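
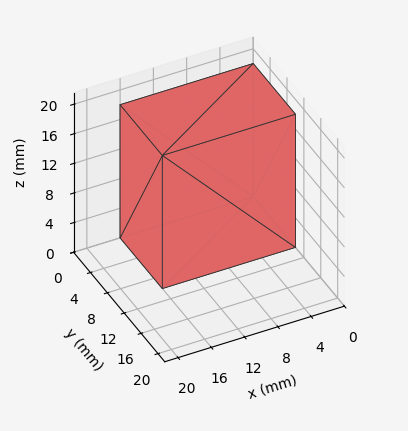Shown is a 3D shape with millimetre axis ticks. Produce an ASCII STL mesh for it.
Reading the render: the shape is a rectangular box, roughly 16 × 10 mm footprint and 18 mm tall (dimensions read to the nearest mm from the axis ticks). For the STL, each face is triangulated and given an outward normal.

solid part
  facet normal 0.0000 0.0000 -1.0000
    outer loop
      vertex 16.000 10.000 0.000
      vertex 16.000 0.000 0.000
      vertex 0.000 0.000 0.000
    endloop
  endfacet
  facet normal 0.0000 0.0000 -1.0000
    outer loop
      vertex 0.000 10.000 0.000
      vertex 16.000 10.000 0.000
      vertex 0.000 0.000 0.000
    endloop
  endfacet
  facet normal 0.0000 0.0000 1.0000
    outer loop
      vertex 0.000 0.000 18.000
      vertex 16.000 0.000 18.000
      vertex 16.000 10.000 18.000
    endloop
  endfacet
  facet normal 0.0000 0.0000 1.0000
    outer loop
      vertex 0.000 0.000 18.000
      vertex 16.000 10.000 18.000
      vertex 0.000 10.000 18.000
    endloop
  endfacet
  facet normal 0.0000 -1.0000 0.0000
    outer loop
      vertex 0.000 0.000 0.000
      vertex 16.000 0.000 0.000
      vertex 16.000 0.000 18.000
    endloop
  endfacet
  facet normal 0.0000 -1.0000 0.0000
    outer loop
      vertex 0.000 0.000 0.000
      vertex 16.000 0.000 18.000
      vertex 0.000 0.000 18.000
    endloop
  endfacet
  facet normal 0.0000 1.0000 0.0000
    outer loop
      vertex 16.000 10.000 18.000
      vertex 16.000 10.000 0.000
      vertex 0.000 10.000 0.000
    endloop
  endfacet
  facet normal 0.0000 1.0000 0.0000
    outer loop
      vertex 0.000 10.000 18.000
      vertex 16.000 10.000 18.000
      vertex 0.000 10.000 0.000
    endloop
  endfacet
  facet normal -1.0000 0.0000 0.0000
    outer loop
      vertex 0.000 10.000 18.000
      vertex 0.000 10.000 0.000
      vertex 0.000 0.000 0.000
    endloop
  endfacet
  facet normal -1.0000 0.0000 0.0000
    outer loop
      vertex 0.000 0.000 18.000
      vertex 0.000 10.000 18.000
      vertex 0.000 0.000 0.000
    endloop
  endfacet
  facet normal 1.0000 0.0000 0.0000
    outer loop
      vertex 16.000 0.000 0.000
      vertex 16.000 10.000 0.000
      vertex 16.000 10.000 18.000
    endloop
  endfacet
  facet normal 1.0000 0.0000 0.0000
    outer loop
      vertex 16.000 0.000 0.000
      vertex 16.000 10.000 18.000
      vertex 16.000 0.000 18.000
    endloop
  endfacet
endsolid part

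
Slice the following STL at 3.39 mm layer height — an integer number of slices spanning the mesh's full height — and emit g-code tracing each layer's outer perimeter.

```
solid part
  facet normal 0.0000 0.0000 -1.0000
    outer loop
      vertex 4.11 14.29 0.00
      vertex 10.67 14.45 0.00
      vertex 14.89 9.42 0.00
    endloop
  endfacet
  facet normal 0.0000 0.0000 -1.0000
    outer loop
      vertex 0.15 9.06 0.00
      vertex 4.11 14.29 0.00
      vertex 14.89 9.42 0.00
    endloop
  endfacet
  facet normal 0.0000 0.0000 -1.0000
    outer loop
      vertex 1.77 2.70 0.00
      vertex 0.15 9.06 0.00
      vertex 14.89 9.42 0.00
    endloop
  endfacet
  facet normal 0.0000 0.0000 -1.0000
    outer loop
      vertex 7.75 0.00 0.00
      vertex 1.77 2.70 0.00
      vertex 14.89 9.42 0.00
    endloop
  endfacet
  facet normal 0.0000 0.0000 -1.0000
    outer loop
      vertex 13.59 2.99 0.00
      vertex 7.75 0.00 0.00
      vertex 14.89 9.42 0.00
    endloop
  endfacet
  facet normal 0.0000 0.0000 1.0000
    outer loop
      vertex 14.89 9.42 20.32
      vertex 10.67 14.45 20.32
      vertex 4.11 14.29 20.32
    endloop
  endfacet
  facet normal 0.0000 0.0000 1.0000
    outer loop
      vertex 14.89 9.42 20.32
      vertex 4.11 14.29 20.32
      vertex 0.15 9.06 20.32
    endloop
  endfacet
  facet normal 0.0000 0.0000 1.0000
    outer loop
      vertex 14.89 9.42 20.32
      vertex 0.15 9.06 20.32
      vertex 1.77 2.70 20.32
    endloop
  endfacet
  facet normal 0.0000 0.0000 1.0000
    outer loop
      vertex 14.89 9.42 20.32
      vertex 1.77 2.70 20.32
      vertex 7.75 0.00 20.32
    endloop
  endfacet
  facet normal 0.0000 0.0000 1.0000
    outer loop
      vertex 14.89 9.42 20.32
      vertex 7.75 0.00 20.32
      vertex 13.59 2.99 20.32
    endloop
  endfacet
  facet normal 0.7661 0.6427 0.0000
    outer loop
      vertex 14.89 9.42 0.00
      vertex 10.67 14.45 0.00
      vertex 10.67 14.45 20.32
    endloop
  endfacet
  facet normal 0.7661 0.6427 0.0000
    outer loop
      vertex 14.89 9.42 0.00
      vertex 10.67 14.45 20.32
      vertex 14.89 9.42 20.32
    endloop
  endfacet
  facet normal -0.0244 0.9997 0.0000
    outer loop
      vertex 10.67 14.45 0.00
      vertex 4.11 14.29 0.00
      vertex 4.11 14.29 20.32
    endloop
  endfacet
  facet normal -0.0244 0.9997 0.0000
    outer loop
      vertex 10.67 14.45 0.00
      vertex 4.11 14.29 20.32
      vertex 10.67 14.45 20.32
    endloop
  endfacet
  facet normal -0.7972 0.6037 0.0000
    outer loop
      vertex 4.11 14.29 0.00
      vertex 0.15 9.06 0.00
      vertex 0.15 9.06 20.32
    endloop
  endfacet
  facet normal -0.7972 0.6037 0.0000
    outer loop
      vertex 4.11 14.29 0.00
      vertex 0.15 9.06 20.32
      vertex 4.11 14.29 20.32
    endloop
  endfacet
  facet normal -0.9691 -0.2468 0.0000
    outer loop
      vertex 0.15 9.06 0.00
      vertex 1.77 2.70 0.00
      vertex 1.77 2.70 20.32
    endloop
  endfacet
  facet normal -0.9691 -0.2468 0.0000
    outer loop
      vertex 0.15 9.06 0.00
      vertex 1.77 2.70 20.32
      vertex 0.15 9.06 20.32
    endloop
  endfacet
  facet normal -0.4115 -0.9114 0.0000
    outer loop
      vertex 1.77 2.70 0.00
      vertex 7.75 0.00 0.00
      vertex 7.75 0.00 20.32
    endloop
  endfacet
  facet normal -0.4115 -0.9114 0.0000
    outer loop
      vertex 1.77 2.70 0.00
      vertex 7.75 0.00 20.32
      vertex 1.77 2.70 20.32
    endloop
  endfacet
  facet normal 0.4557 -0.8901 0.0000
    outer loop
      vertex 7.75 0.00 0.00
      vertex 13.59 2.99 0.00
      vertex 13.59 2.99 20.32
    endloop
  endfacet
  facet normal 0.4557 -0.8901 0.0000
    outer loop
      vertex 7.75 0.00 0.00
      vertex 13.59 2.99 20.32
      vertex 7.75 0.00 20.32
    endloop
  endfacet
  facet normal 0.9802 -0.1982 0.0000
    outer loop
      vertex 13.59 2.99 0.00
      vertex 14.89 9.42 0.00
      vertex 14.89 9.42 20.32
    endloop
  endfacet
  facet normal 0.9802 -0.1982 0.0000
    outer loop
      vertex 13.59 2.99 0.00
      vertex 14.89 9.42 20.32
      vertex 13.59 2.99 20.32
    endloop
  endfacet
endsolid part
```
; perimeter-only toolpath
G21 ; units = mm
G90 ; absolute positioning
G28 ; home
; layer 1
G0 Z3.39
G0 X14.89 Y9.42
G1 X10.67 Y14.45
G1 X4.11 Y14.29
G1 X0.15 Y9.06
G1 X1.77 Y2.70
G1 X7.75 Y0.00
G1 X13.59 Y2.99
G1 X14.89 Y9.42
; layer 2
G0 Z6.77
G0 X14.89 Y9.42
G1 X10.67 Y14.45
G1 X4.11 Y14.29
G1 X0.15 Y9.06
G1 X1.77 Y2.70
G1 X7.75 Y0.00
G1 X13.59 Y2.99
G1 X14.89 Y9.42
; layer 3
G0 Z10.16
G0 X14.89 Y9.42
G1 X10.67 Y14.45
G1 X4.11 Y14.29
G1 X0.15 Y9.06
G1 X1.77 Y2.70
G1 X7.75 Y0.00
G1 X13.59 Y2.99
G1 X14.89 Y9.42
; layer 4
G0 Z13.55
G0 X14.89 Y9.42
G1 X10.67 Y14.45
G1 X4.11 Y14.29
G1 X0.15 Y9.06
G1 X1.77 Y2.70
G1 X7.75 Y0.00
G1 X13.59 Y2.99
G1 X14.89 Y9.42
; layer 5
G0 Z16.93
G0 X14.89 Y9.42
G1 X10.67 Y14.45
G1 X4.11 Y14.29
G1 X0.15 Y9.06
G1 X1.77 Y2.70
G1 X7.75 Y0.00
G1 X13.59 Y2.99
G1 X14.89 Y9.42
; layer 6
G0 Z20.32
G0 X14.89 Y9.42
G1 X10.67 Y14.45
G1 X4.11 Y14.29
G1 X0.15 Y9.06
G1 X1.77 Y2.70
G1 X7.75 Y0.00
G1 X13.59 Y2.99
G1 X14.89 Y9.42
M2 ; end

The solid is a regular 7-sided prism (a cylinder approximated with 7 flat sides), circumscribed radius ≈ 7.56 mm, height ≈ 20.3 mm. Slicing at Δz = 3.39 mm — 6 equal slices spanning the solid's height, so layer i sits at z = i·h/6 — gives 6 non-empty perimeters. Each is a 7-segment closed polygon; G0 lifts to the layer z and rapids to the start vertex, then G1 traces the edges.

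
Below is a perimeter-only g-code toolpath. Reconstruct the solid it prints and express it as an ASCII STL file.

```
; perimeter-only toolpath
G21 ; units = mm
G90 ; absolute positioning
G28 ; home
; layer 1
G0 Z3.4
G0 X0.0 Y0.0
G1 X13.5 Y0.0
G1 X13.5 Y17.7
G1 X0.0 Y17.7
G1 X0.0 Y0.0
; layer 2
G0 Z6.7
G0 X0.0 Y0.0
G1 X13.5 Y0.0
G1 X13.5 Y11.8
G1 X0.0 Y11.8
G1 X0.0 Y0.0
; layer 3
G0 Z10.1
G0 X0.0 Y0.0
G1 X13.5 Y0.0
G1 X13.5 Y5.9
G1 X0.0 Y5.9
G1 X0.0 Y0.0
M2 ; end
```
solid part
  facet normal 0.0000 0.0000 -1.0000
    outer loop
      vertex 13.5 23.6 0.0
      vertex 13.5 0.0 0.0
      vertex 0.0 0.0 0.0
    endloop
  endfacet
  facet normal 0.0000 0.0000 -1.0000
    outer loop
      vertex 0.0 23.6 0.0
      vertex 13.5 23.6 0.0
      vertex 0.0 0.0 0.0
    endloop
  endfacet
  facet normal 0.0000 -1.0000 0.0000
    outer loop
      vertex 0.0 0.0 0.0
      vertex 13.5 0.0 0.0
      vertex 13.5 0.0 13.4
    endloop
  endfacet
  facet normal 0.0000 -1.0000 0.0000
    outer loop
      vertex 0.0 0.0 0.0
      vertex 13.5 0.0 13.4
      vertex 0.0 0.0 13.4
    endloop
  endfacet
  facet normal 0.0000 0.4938 0.8696
    outer loop
      vertex 0.0 0.0 13.4
      vertex 13.5 0.0 13.4
      vertex 13.5 23.6 0.0
    endloop
  endfacet
  facet normal 0.0000 0.4938 0.8696
    outer loop
      vertex 0.0 0.0 13.4
      vertex 13.5 23.6 0.0
      vertex 0.0 23.6 0.0
    endloop
  endfacet
  facet normal -1.0000 0.0000 0.0000
    outer loop
      vertex 0.0 0.0 13.4
      vertex 0.0 23.6 0.0
      vertex 0.0 0.0 0.0
    endloop
  endfacet
  facet normal 1.0000 0.0000 0.0000
    outer loop
      vertex 13.5 0.0 0.0
      vertex 13.5 23.6 0.0
      vertex 13.5 0.0 13.4
    endloop
  endfacet
endsolid part

The G0 Z moves step by Δz≈3.4 mm. The G1 loops shrink linearly with z, so the solid tapers from its base footprint up to z≈13.4. Closing with a flat bottom cap and the tapered top and triangulating gives 8 facets — a wedge (ramp): 13.5 × 23.6 mm base, rising to 13.4 mm along the y=0 edge and sloping linearly to z=0 at y=23.6.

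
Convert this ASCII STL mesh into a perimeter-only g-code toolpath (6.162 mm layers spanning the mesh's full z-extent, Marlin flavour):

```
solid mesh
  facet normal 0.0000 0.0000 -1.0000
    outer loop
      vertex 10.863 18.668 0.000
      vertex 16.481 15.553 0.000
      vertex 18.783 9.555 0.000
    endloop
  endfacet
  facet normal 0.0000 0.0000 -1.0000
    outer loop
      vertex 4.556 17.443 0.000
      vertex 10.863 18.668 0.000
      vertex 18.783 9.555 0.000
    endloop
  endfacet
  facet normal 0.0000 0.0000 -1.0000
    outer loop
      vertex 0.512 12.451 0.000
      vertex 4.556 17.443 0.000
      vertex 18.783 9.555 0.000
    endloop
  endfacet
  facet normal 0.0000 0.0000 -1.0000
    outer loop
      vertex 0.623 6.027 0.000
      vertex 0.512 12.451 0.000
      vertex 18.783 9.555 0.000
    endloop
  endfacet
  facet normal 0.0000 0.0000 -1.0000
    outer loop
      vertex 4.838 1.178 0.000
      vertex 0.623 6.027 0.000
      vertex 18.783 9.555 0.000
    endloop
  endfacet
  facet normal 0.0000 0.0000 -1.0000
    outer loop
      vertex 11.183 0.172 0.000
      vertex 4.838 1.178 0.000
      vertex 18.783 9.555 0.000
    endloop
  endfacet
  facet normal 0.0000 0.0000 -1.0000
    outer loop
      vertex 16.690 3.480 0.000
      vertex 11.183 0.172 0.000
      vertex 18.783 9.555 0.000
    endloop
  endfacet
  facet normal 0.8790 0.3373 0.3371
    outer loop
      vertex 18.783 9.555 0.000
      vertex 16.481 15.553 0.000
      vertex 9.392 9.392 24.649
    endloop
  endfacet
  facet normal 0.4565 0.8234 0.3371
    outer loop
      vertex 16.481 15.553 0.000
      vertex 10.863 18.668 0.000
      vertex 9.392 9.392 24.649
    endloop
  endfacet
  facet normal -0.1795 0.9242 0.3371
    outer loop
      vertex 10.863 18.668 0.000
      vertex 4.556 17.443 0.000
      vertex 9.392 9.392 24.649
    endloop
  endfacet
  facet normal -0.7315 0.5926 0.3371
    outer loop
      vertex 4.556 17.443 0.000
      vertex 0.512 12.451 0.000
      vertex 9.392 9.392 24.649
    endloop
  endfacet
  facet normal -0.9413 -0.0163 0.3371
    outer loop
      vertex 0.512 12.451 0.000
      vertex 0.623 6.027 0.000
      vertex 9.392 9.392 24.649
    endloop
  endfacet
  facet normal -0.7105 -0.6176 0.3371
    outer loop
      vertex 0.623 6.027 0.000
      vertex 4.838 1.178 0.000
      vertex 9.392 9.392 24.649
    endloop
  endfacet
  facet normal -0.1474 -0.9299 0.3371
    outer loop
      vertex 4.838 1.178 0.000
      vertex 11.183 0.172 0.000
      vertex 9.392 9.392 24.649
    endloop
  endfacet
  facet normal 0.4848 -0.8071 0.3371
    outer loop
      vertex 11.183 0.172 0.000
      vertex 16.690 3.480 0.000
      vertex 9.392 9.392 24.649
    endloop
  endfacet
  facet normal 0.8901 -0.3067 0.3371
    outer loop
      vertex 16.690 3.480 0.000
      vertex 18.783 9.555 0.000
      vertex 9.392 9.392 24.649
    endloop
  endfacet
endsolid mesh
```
; perimeter-only toolpath
G21 ; units = mm
G90 ; absolute positioning
G28 ; home
; layer 1
G0 Z6.162
G0 X16.435 Y9.514
G1 X14.709 Y14.013
G1 X10.495 Y16.349
G1 X5.765 Y15.430
G1 X2.732 Y11.686
G1 X2.815 Y6.868
G1 X5.976 Y3.231
G1 X10.735 Y2.477
G1 X14.866 Y4.958
G1 X16.435 Y9.514
; layer 2
G0 Z12.325
G0 X14.088 Y9.473
G1 X12.937 Y12.473
G1 X10.127 Y14.030
G1 X6.974 Y13.418
G1 X4.952 Y10.921
G1 X5.007 Y7.710
G1 X7.115 Y5.285
G1 X10.287 Y4.782
G1 X13.041 Y6.436
G1 X14.088 Y9.473
; layer 3
G0 Z18.487
G0 X11.740 Y9.433
G1 X11.164 Y10.932
G1 X9.760 Y11.711
G1 X8.183 Y11.405
G1 X7.172 Y10.157
G1 X7.200 Y8.551
G1 X8.253 Y7.338
G1 X9.840 Y7.087
G1 X11.216 Y7.914
G1 X11.740 Y9.433
M2 ; end

The solid is a regular 9-sided pyramid, base circumscribed radius ≈ 9.39 mm, apex at z ≈ 24.6 mm. Slicing at Δz = 6.162 mm — 4 equal slices spanning the solid's height, so layer i sits at z = i·h/4 — gives 3 non-empty perimeters. Each is a 9-segment closed polygon; G0 lifts to the layer z and rapids to the start vertex, then G1 traces the edges. The cross-section shrinks linearly with z (the slice at the apex is degenerate and omitted).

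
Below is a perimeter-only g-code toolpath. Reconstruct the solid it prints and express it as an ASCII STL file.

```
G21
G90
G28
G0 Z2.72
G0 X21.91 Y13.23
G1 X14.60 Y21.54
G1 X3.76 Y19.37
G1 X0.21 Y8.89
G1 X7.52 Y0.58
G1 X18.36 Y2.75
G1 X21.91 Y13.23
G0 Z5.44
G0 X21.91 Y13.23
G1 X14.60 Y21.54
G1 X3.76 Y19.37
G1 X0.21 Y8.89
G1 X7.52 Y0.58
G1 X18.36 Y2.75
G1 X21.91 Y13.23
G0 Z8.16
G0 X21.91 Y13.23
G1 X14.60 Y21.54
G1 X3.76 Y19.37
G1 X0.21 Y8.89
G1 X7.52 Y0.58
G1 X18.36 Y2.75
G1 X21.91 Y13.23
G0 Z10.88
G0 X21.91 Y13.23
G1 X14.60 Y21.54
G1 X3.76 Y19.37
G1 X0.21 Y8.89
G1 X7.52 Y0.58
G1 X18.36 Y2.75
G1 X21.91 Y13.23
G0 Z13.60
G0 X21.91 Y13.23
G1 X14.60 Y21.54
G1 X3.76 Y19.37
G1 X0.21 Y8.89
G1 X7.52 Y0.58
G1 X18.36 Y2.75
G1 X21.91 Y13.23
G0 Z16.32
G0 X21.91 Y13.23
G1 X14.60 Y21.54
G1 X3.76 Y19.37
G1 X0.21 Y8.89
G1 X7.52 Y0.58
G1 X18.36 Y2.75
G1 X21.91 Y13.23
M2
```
solid part
  facet normal 0.0000 0.0000 -1.0000
    outer loop
      vertex 3.76 19.37 0.00
      vertex 14.60 21.54 0.00
      vertex 21.91 13.23 0.00
    endloop
  endfacet
  facet normal 0.0000 0.0000 -1.0000
    outer loop
      vertex 0.21 8.89 0.00
      vertex 3.76 19.37 0.00
      vertex 21.91 13.23 0.00
    endloop
  endfacet
  facet normal 0.0000 0.0000 -1.0000
    outer loop
      vertex 7.52 0.58 0.00
      vertex 0.21 8.89 0.00
      vertex 21.91 13.23 0.00
    endloop
  endfacet
  facet normal 0.0000 0.0000 -1.0000
    outer loop
      vertex 18.36 2.75 0.00
      vertex 7.52 0.58 0.00
      vertex 21.91 13.23 0.00
    endloop
  endfacet
  facet normal 0.0000 0.0000 1.0000
    outer loop
      vertex 21.91 13.23 16.32
      vertex 14.60 21.54 16.32
      vertex 3.76 19.37 16.32
    endloop
  endfacet
  facet normal 0.0000 0.0000 1.0000
    outer loop
      vertex 21.91 13.23 16.32
      vertex 3.76 19.37 16.32
      vertex 0.21 8.89 16.32
    endloop
  endfacet
  facet normal 0.0000 0.0000 1.0000
    outer loop
      vertex 21.91 13.23 16.32
      vertex 0.21 8.89 16.32
      vertex 7.52 0.58 16.32
    endloop
  endfacet
  facet normal 0.0000 0.0000 1.0000
    outer loop
      vertex 21.91 13.23 16.32
      vertex 7.52 0.58 16.32
      vertex 18.36 2.75 16.32
    endloop
  endfacet
  facet normal 0.7508 0.6605 0.0000
    outer loop
      vertex 21.91 13.23 0.00
      vertex 14.60 21.54 0.00
      vertex 14.60 21.54 16.32
    endloop
  endfacet
  facet normal 0.7508 0.6605 0.0000
    outer loop
      vertex 21.91 13.23 0.00
      vertex 14.60 21.54 16.32
      vertex 21.91 13.23 16.32
    endloop
  endfacet
  facet normal -0.1963 0.9805 0.0000
    outer loop
      vertex 14.60 21.54 0.00
      vertex 3.76 19.37 0.00
      vertex 3.76 19.37 16.32
    endloop
  endfacet
  facet normal -0.1963 0.9805 0.0000
    outer loop
      vertex 14.60 21.54 0.00
      vertex 3.76 19.37 16.32
      vertex 14.60 21.54 16.32
    endloop
  endfacet
  facet normal -0.9471 0.3208 0.0000
    outer loop
      vertex 3.76 19.37 0.00
      vertex 0.21 8.89 0.00
      vertex 0.21 8.89 16.32
    endloop
  endfacet
  facet normal -0.9471 0.3208 0.0000
    outer loop
      vertex 3.76 19.37 0.00
      vertex 0.21 8.89 16.32
      vertex 3.76 19.37 16.32
    endloop
  endfacet
  facet normal -0.7508 -0.6605 0.0000
    outer loop
      vertex 0.21 8.89 0.00
      vertex 7.52 0.58 0.00
      vertex 7.52 0.58 16.32
    endloop
  endfacet
  facet normal -0.7508 -0.6605 0.0000
    outer loop
      vertex 0.21 8.89 0.00
      vertex 7.52 0.58 16.32
      vertex 0.21 8.89 16.32
    endloop
  endfacet
  facet normal 0.1963 -0.9805 0.0000
    outer loop
      vertex 7.52 0.58 0.00
      vertex 18.36 2.75 0.00
      vertex 18.36 2.75 16.32
    endloop
  endfacet
  facet normal 0.1963 -0.9805 0.0000
    outer loop
      vertex 7.52 0.58 0.00
      vertex 18.36 2.75 16.32
      vertex 7.52 0.58 16.32
    endloop
  endfacet
  facet normal 0.9471 -0.3208 0.0000
    outer loop
      vertex 18.36 2.75 0.00
      vertex 21.91 13.23 0.00
      vertex 21.91 13.23 16.32
    endloop
  endfacet
  facet normal 0.9471 -0.3208 0.0000
    outer loop
      vertex 18.36 2.75 0.00
      vertex 21.91 13.23 16.32
      vertex 18.36 2.75 16.32
    endloop
  endfacet
endsolid part

The G0 Z moves step by Δz≈2.72 mm. Every layer's G1 loop is the same polygon, so the solid is a straight extrusion of it from z=0 to z≈16.3. Closing with flat bottom and top caps and triangulating gives 20 facets — a regular 6-sided prism (a cylinder approximated with 6 flat sides), circumscribed radius ≈ 11.1 mm, height ≈ 16.3 mm.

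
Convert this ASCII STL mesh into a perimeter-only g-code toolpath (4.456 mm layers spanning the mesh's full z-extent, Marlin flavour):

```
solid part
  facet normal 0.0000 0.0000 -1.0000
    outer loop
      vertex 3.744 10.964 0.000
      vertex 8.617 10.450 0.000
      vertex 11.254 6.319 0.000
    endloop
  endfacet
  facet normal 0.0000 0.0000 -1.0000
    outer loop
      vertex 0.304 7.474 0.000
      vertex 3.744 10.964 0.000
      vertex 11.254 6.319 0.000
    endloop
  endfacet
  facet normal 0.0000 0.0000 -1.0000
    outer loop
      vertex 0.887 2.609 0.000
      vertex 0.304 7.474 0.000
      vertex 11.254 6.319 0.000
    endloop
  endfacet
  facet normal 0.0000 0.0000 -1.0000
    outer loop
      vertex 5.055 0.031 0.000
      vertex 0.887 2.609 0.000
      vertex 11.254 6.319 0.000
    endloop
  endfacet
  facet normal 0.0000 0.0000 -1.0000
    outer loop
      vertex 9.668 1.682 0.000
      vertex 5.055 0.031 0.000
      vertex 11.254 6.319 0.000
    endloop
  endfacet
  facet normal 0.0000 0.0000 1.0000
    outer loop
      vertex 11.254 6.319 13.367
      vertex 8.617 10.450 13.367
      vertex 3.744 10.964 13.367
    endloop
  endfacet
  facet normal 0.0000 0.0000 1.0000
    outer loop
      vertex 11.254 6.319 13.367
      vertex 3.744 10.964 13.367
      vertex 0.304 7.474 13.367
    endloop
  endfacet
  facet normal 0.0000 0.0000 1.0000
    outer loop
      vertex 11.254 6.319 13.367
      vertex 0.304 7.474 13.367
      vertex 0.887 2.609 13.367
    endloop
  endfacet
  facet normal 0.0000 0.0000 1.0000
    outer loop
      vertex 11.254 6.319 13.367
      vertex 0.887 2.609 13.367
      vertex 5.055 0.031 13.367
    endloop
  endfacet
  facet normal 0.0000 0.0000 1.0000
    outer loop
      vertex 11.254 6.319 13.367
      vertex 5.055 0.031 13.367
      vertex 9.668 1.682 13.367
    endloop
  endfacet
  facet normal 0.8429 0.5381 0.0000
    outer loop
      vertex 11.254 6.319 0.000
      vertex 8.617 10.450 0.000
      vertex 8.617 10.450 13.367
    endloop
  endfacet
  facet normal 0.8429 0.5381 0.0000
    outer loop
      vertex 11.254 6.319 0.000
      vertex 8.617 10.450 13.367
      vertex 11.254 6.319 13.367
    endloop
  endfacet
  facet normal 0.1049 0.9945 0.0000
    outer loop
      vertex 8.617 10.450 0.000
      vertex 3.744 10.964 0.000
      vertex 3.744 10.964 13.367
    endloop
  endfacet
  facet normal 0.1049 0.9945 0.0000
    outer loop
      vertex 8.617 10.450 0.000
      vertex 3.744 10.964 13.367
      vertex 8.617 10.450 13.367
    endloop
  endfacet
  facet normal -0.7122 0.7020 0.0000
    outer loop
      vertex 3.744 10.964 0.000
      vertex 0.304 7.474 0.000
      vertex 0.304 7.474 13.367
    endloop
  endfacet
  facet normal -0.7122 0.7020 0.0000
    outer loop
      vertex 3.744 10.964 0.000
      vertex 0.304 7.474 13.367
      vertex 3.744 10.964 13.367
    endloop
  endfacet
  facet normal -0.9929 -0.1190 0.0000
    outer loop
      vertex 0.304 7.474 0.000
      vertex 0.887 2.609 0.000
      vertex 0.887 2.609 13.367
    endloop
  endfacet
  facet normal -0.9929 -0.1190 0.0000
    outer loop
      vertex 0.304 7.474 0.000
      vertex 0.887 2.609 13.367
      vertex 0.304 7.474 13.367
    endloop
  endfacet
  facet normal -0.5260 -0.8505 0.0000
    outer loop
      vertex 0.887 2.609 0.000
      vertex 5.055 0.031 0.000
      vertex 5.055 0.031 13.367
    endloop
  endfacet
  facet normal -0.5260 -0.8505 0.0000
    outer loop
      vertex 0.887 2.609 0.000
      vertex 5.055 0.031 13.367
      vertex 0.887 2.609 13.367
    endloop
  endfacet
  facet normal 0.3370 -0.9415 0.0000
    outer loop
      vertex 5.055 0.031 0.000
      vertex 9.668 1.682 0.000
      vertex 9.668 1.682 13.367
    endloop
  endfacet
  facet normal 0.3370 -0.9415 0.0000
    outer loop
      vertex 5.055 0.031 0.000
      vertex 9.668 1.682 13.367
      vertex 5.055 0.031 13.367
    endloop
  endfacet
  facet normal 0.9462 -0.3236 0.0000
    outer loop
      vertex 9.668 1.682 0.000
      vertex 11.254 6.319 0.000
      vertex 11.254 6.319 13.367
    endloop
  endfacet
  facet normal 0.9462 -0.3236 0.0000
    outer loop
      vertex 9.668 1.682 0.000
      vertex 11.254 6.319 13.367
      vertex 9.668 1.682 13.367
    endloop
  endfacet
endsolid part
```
; perimeter-only toolpath
G21 ; units = mm
G90 ; absolute positioning
G28 ; home
; layer 1
G0 Z4.456
G0 X11.254 Y6.319
G1 X8.617 Y10.450
G1 X3.744 Y10.964
G1 X0.304 Y7.474
G1 X0.887 Y2.609
G1 X5.055 Y0.031
G1 X9.668 Y1.682
G1 X11.254 Y6.319
; layer 2
G0 Z8.911
G0 X11.254 Y6.319
G1 X8.617 Y10.450
G1 X3.744 Y10.964
G1 X0.304 Y7.474
G1 X0.887 Y2.609
G1 X5.055 Y0.031
G1 X9.668 Y1.682
G1 X11.254 Y6.319
; layer 3
G0 Z13.367
G0 X11.254 Y6.319
G1 X8.617 Y10.450
G1 X3.744 Y10.964
G1 X0.304 Y7.474
G1 X0.887 Y2.609
G1 X5.055 Y0.031
G1 X9.668 Y1.682
G1 X11.254 Y6.319
M2 ; end

The solid is a regular 7-sided prism (a cylinder approximated with 7 flat sides), circumscribed radius ≈ 5.65 mm, height ≈ 13.4 mm. Slicing at Δz = 4.456 mm — 3 equal slices spanning the solid's height, so layer i sits at z = i·h/3 — gives 3 non-empty perimeters. Each is a 7-segment closed polygon; G0 lifts to the layer z and rapids to the start vertex, then G1 traces the edges.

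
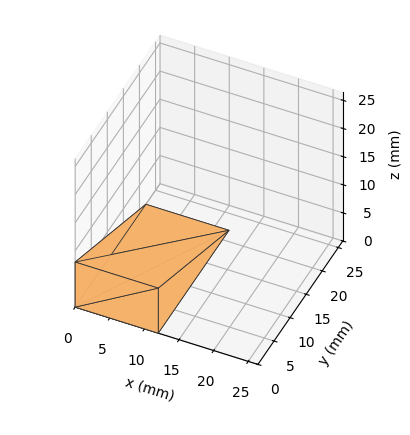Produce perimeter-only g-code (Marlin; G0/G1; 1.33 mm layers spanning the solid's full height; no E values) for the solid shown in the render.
Reading the render: the shape is a wedge (ramp): 12 × 22 mm base, rising to 8 mm along the y=0 edge and sloping linearly to z=0 at y=22 (dimensions read to the nearest mm from the axis ticks). For the g-code, the solid's height is divided into equal slices at the stated Δz and each level perimeter traced with G1 moves after a G0 lift.

; perimeter-only toolpath
G21 ; units = mm
G90 ; absolute positioning
G28 ; home
; layer 1
G0 Z1.33
G0 X0.00 Y0.00
G1 X12.00 Y0.00
G1 X12.00 Y18.33
G1 X0.00 Y18.33
G1 X0.00 Y0.00
; layer 2
G0 Z2.67
G0 X0.00 Y0.00
G1 X12.00 Y0.00
G1 X12.00 Y14.67
G1 X0.00 Y14.67
G1 X0.00 Y0.00
; layer 3
G0 Z4.00
G0 X0.00 Y0.00
G1 X12.00 Y0.00
G1 X12.00 Y11.00
G1 X0.00 Y11.00
G1 X0.00 Y0.00
; layer 4
G0 Z5.33
G0 X0.00 Y0.00
G1 X12.00 Y0.00
G1 X12.00 Y7.33
G1 X0.00 Y7.33
G1 X0.00 Y0.00
; layer 5
G0 Z6.67
G0 X0.00 Y0.00
G1 X12.00 Y0.00
G1 X12.00 Y3.67
G1 X0.00 Y3.67
G1 X0.00 Y0.00
M2 ; end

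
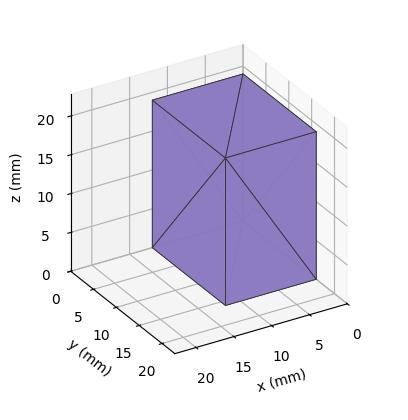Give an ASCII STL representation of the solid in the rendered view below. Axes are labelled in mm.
Reading the render: the shape is a rectangular box, roughly 12 × 16 mm footprint and 19 mm tall (dimensions read to the nearest mm from the axis ticks). For the STL, each face is triangulated and given an outward normal.

solid part
  facet normal 0.0000 0.0000 -1.0000
    outer loop
      vertex 12.000 16.000 0.000
      vertex 12.000 0.000 0.000
      vertex 0.000 0.000 0.000
    endloop
  endfacet
  facet normal 0.0000 0.0000 -1.0000
    outer loop
      vertex 0.000 16.000 0.000
      vertex 12.000 16.000 0.000
      vertex 0.000 0.000 0.000
    endloop
  endfacet
  facet normal 0.0000 0.0000 1.0000
    outer loop
      vertex 0.000 0.000 19.000
      vertex 12.000 0.000 19.000
      vertex 12.000 16.000 19.000
    endloop
  endfacet
  facet normal 0.0000 0.0000 1.0000
    outer loop
      vertex 0.000 0.000 19.000
      vertex 12.000 16.000 19.000
      vertex 0.000 16.000 19.000
    endloop
  endfacet
  facet normal 0.0000 -1.0000 0.0000
    outer loop
      vertex 0.000 0.000 0.000
      vertex 12.000 0.000 0.000
      vertex 12.000 0.000 19.000
    endloop
  endfacet
  facet normal 0.0000 -1.0000 0.0000
    outer loop
      vertex 0.000 0.000 0.000
      vertex 12.000 0.000 19.000
      vertex 0.000 0.000 19.000
    endloop
  endfacet
  facet normal 0.0000 1.0000 0.0000
    outer loop
      vertex 12.000 16.000 19.000
      vertex 12.000 16.000 0.000
      vertex 0.000 16.000 0.000
    endloop
  endfacet
  facet normal 0.0000 1.0000 0.0000
    outer loop
      vertex 0.000 16.000 19.000
      vertex 12.000 16.000 19.000
      vertex 0.000 16.000 0.000
    endloop
  endfacet
  facet normal -1.0000 0.0000 0.0000
    outer loop
      vertex 0.000 16.000 19.000
      vertex 0.000 16.000 0.000
      vertex 0.000 0.000 0.000
    endloop
  endfacet
  facet normal -1.0000 0.0000 0.0000
    outer loop
      vertex 0.000 0.000 19.000
      vertex 0.000 16.000 19.000
      vertex 0.000 0.000 0.000
    endloop
  endfacet
  facet normal 1.0000 0.0000 0.0000
    outer loop
      vertex 12.000 0.000 0.000
      vertex 12.000 16.000 0.000
      vertex 12.000 16.000 19.000
    endloop
  endfacet
  facet normal 1.0000 0.0000 0.0000
    outer loop
      vertex 12.000 0.000 0.000
      vertex 12.000 16.000 19.000
      vertex 12.000 0.000 19.000
    endloop
  endfacet
endsolid part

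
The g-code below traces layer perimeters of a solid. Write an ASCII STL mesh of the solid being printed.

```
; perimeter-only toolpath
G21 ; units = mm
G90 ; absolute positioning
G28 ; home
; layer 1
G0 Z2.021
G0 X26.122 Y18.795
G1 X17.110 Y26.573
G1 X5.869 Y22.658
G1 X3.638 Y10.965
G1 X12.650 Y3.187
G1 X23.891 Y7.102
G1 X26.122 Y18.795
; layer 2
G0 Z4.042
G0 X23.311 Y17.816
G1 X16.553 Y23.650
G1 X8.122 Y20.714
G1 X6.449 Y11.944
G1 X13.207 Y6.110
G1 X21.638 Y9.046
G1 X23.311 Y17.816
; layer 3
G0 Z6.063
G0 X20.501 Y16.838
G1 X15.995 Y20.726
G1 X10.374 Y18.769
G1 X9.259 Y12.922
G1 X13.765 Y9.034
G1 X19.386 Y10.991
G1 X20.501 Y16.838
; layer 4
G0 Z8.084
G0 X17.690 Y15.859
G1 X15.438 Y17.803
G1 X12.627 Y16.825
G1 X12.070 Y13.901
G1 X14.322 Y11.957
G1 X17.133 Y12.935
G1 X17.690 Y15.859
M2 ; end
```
solid part
  facet normal 0.0000 0.0000 -1.0000
    outer loop
      vertex 3.616 24.603 0.000
      vertex 17.668 29.496 0.000
      vertex 28.932 19.774 0.000
    endloop
  endfacet
  facet normal 0.0000 0.0000 -1.0000
    outer loop
      vertex 0.828 9.986 0.000
      vertex 3.616 24.603 0.000
      vertex 28.932 19.774 0.000
    endloop
  endfacet
  facet normal 0.0000 0.0000 -1.0000
    outer loop
      vertex 12.092 0.264 0.000
      vertex 0.828 9.986 0.000
      vertex 28.932 19.774 0.000
    endloop
  endfacet
  facet normal 0.0000 0.0000 -1.0000
    outer loop
      vertex 26.144 5.157 0.000
      vertex 12.092 0.264 0.000
      vertex 28.932 19.774 0.000
    endloop
  endfacet
  facet normal 0.4032 0.4671 0.7869
    outer loop
      vertex 28.932 19.774 0.000
      vertex 17.668 29.496 0.000
      vertex 14.880 14.880 10.105
    endloop
  endfacet
  facet normal -0.2029 0.5827 0.7869
    outer loop
      vertex 17.668 29.496 0.000
      vertex 3.616 24.603 0.000
      vertex 14.880 14.880 10.105
    endloop
  endfacet
  facet normal -0.6061 0.1156 0.7869
    outer loop
      vertex 3.616 24.603 0.000
      vertex 0.828 9.986 0.000
      vertex 14.880 14.880 10.105
    endloop
  endfacet
  facet normal -0.4032 -0.4671 0.7869
    outer loop
      vertex 0.828 9.986 0.000
      vertex 12.092 0.264 0.000
      vertex 14.880 14.880 10.105
    endloop
  endfacet
  facet normal 0.2029 -0.5827 0.7869
    outer loop
      vertex 12.092 0.264 0.000
      vertex 26.144 5.157 0.000
      vertex 14.880 14.880 10.105
    endloop
  endfacet
  facet normal 0.6061 -0.1156 0.7869
    outer loop
      vertex 26.144 5.157 0.000
      vertex 28.932 19.774 0.000
      vertex 14.880 14.880 10.105
    endloop
  endfacet
endsolid part

The G0 Z moves step by Δz≈2.021 mm. The G1 loops shrink linearly with z, so the solid tapers from its base footprint up to z≈10.1. Closing with a flat bottom cap and the tapered top and triangulating gives 10 facets — a regular 6-sided pyramid, base circumscribed radius ≈ 14.9 mm, apex at z ≈ 10.1 mm.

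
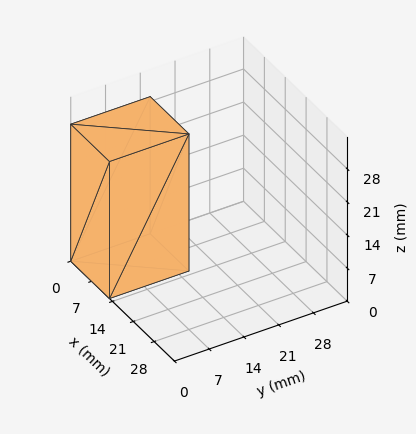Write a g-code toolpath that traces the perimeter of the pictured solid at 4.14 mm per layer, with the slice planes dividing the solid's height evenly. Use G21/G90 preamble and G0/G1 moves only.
Reading the render: the shape is a rectangular box, roughly 13 × 16 mm footprint and 29 mm tall (dimensions read to the nearest mm from the axis ticks). For the g-code, the solid's height is divided into equal slices at the stated Δz and each level perimeter traced with G1 moves after a G0 lift.

; perimeter-only toolpath
G21 ; units = mm
G90 ; absolute positioning
G28 ; home
; layer 1
G0 Z4.14
G0 X0.00 Y0.00
G1 X13.00 Y0.00
G1 X13.00 Y16.00
G1 X0.00 Y16.00
G1 X0.00 Y0.00
; layer 2
G0 Z8.29
G0 X0.00 Y0.00
G1 X13.00 Y0.00
G1 X13.00 Y16.00
G1 X0.00 Y16.00
G1 X0.00 Y0.00
; layer 3
G0 Z12.43
G0 X0.00 Y0.00
G1 X13.00 Y0.00
G1 X13.00 Y16.00
G1 X0.00 Y16.00
G1 X0.00 Y0.00
; layer 4
G0 Z16.57
G0 X0.00 Y0.00
G1 X13.00 Y0.00
G1 X13.00 Y16.00
G1 X0.00 Y16.00
G1 X0.00 Y0.00
; layer 5
G0 Z20.71
G0 X0.00 Y0.00
G1 X13.00 Y0.00
G1 X13.00 Y16.00
G1 X0.00 Y16.00
G1 X0.00 Y0.00
; layer 6
G0 Z24.86
G0 X0.00 Y0.00
G1 X13.00 Y0.00
G1 X13.00 Y16.00
G1 X0.00 Y16.00
G1 X0.00 Y0.00
; layer 7
G0 Z29.00
G0 X0.00 Y0.00
G1 X13.00 Y0.00
G1 X13.00 Y16.00
G1 X0.00 Y16.00
G1 X0.00 Y0.00
M2 ; end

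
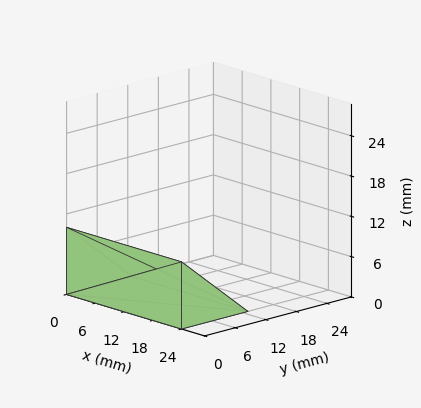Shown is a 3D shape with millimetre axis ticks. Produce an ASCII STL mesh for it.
Reading the render: the shape is a wedge (ramp): 24 × 13 mm base, rising to 10 mm along the y=0 edge and sloping linearly to z=0 at y=13 (dimensions read to the nearest mm from the axis ticks). For the STL, each face is triangulated and given an outward normal.

solid part
  facet normal 0.0000 0.0000 -1.0000
    outer loop
      vertex 24.0 13.0 0.0
      vertex 24.0 0.0 0.0
      vertex 0.0 0.0 0.0
    endloop
  endfacet
  facet normal 0.0000 0.0000 -1.0000
    outer loop
      vertex 0.0 13.0 0.0
      vertex 24.0 13.0 0.0
      vertex 0.0 0.0 0.0
    endloop
  endfacet
  facet normal 0.0000 -1.0000 0.0000
    outer loop
      vertex 0.0 0.0 0.0
      vertex 24.0 0.0 0.0
      vertex 24.0 0.0 10.0
    endloop
  endfacet
  facet normal 0.0000 -1.0000 0.0000
    outer loop
      vertex 0.0 0.0 0.0
      vertex 24.0 0.0 10.0
      vertex 0.0 0.0 10.0
    endloop
  endfacet
  facet normal 0.0000 0.6097 0.7926
    outer loop
      vertex 0.0 0.0 10.0
      vertex 24.0 0.0 10.0
      vertex 24.0 13.0 0.0
    endloop
  endfacet
  facet normal 0.0000 0.6097 0.7926
    outer loop
      vertex 0.0 0.0 10.0
      vertex 24.0 13.0 0.0
      vertex 0.0 13.0 0.0
    endloop
  endfacet
  facet normal -1.0000 0.0000 0.0000
    outer loop
      vertex 0.0 0.0 10.0
      vertex 0.0 13.0 0.0
      vertex 0.0 0.0 0.0
    endloop
  endfacet
  facet normal 1.0000 0.0000 0.0000
    outer loop
      vertex 24.0 0.0 0.0
      vertex 24.0 13.0 0.0
      vertex 24.0 0.0 10.0
    endloop
  endfacet
endsolid part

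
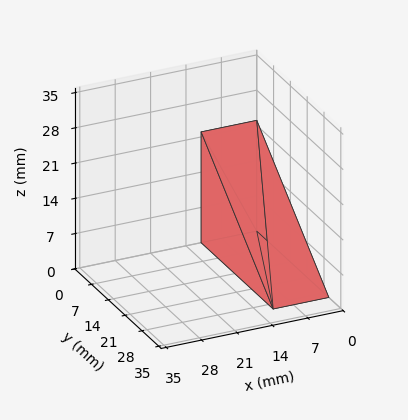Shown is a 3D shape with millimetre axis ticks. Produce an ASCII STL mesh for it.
Reading the render: the shape is a wedge (ramp): 11 × 30 mm base, rising to 22 mm along the y=0 edge and sloping linearly to z=0 at y=30 (dimensions read to the nearest mm from the axis ticks). For the STL, each face is triangulated and given an outward normal.

solid part
  facet normal 0.0000 0.0000 -1.0000
    outer loop
      vertex 11.0 30.0 0.0
      vertex 11.0 0.0 0.0
      vertex 0.0 0.0 0.0
    endloop
  endfacet
  facet normal 0.0000 0.0000 -1.0000
    outer loop
      vertex 0.0 30.0 0.0
      vertex 11.0 30.0 0.0
      vertex 0.0 0.0 0.0
    endloop
  endfacet
  facet normal 0.0000 -1.0000 0.0000
    outer loop
      vertex 0.0 0.0 0.0
      vertex 11.0 0.0 0.0
      vertex 11.0 0.0 22.0
    endloop
  endfacet
  facet normal 0.0000 -1.0000 0.0000
    outer loop
      vertex 0.0 0.0 0.0
      vertex 11.0 0.0 22.0
      vertex 0.0 0.0 22.0
    endloop
  endfacet
  facet normal 0.0000 0.5914 0.8064
    outer loop
      vertex 0.0 0.0 22.0
      vertex 11.0 0.0 22.0
      vertex 11.0 30.0 0.0
    endloop
  endfacet
  facet normal 0.0000 0.5914 0.8064
    outer loop
      vertex 0.0 0.0 22.0
      vertex 11.0 30.0 0.0
      vertex 0.0 30.0 0.0
    endloop
  endfacet
  facet normal -1.0000 0.0000 0.0000
    outer loop
      vertex 0.0 0.0 22.0
      vertex 0.0 30.0 0.0
      vertex 0.0 0.0 0.0
    endloop
  endfacet
  facet normal 1.0000 0.0000 0.0000
    outer loop
      vertex 11.0 0.0 0.0
      vertex 11.0 30.0 0.0
      vertex 11.0 0.0 22.0
    endloop
  endfacet
endsolid part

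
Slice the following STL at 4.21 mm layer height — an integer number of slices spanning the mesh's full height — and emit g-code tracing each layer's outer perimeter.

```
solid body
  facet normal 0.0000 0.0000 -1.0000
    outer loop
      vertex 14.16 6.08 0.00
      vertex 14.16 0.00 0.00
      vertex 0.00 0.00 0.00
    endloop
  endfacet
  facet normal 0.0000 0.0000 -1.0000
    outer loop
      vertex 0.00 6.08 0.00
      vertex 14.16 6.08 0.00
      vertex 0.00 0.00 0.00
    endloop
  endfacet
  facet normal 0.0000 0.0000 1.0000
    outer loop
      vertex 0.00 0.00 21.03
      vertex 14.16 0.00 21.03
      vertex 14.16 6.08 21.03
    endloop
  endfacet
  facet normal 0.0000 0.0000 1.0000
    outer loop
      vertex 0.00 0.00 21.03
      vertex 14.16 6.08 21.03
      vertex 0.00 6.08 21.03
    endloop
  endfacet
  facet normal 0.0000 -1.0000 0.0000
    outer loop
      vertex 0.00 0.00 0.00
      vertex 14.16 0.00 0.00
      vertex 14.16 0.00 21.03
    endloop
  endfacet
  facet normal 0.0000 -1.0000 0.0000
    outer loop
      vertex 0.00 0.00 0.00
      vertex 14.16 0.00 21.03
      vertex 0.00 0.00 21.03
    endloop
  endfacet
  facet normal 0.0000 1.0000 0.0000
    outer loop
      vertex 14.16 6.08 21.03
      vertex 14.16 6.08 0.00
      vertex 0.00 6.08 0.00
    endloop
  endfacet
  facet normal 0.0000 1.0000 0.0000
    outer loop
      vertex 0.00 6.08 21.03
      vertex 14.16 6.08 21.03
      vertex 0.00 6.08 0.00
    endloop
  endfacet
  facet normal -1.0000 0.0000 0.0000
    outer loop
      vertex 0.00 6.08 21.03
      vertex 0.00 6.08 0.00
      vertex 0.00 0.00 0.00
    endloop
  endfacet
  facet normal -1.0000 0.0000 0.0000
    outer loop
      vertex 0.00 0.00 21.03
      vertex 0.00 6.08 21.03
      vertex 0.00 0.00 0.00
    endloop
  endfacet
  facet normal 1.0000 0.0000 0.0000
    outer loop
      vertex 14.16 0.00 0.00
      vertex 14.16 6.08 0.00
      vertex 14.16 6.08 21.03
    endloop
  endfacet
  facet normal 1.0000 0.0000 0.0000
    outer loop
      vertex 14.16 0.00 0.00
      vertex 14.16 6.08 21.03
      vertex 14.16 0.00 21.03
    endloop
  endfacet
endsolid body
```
; perimeter-only toolpath
G21 ; units = mm
G90 ; absolute positioning
G28 ; home
; layer 1
G0 Z4.21
G0 X0.00 Y0.00
G1 X14.16 Y0.00
G1 X14.16 Y6.08
G1 X0.00 Y6.08
G1 X0.00 Y0.00
; layer 2
G0 Z8.41
G0 X0.00 Y0.00
G1 X14.16 Y0.00
G1 X14.16 Y6.08
G1 X0.00 Y6.08
G1 X0.00 Y0.00
; layer 3
G0 Z12.62
G0 X0.00 Y0.00
G1 X14.16 Y0.00
G1 X14.16 Y6.08
G1 X0.00 Y6.08
G1 X0.00 Y0.00
; layer 4
G0 Z16.82
G0 X0.00 Y0.00
G1 X14.16 Y0.00
G1 X14.16 Y6.08
G1 X0.00 Y6.08
G1 X0.00 Y0.00
; layer 5
G0 Z21.03
G0 X0.00 Y0.00
G1 X14.16 Y0.00
G1 X14.16 Y6.08
G1 X0.00 Y6.08
G1 X0.00 Y0.00
M2 ; end

The solid is a rectangular box, roughly 14.2 × 6.08 mm footprint and 21 mm tall. Slicing at Δz = 4.21 mm — 5 equal slices spanning the solid's height, so layer i sits at z = i·h/5 — gives 5 non-empty perimeters. Each is a 4-segment closed polygon; G0 lifts to the layer z and rapids to the start vertex, then G1 traces the edges.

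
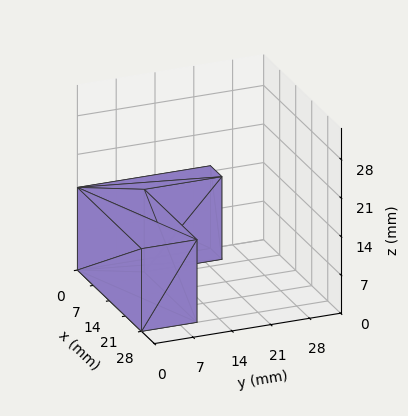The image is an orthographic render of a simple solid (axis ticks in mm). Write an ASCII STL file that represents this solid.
Reading the render: the shape is an L-shaped prism: outer 28 × 24 mm, arm thicknesses ≈ 10 mm (horizontal) and 5 mm (vertical), extruded 15 mm in z (dimensions read to the nearest mm from the axis ticks). For the STL, each face is triangulated and given an outward normal.

solid part
  facet normal 0.0000 0.0000 -1.0000
    outer loop
      vertex 28.00 10.00 0.00
      vertex 28.00 0.00 0.00
      vertex 0.00 0.00 0.00
    endloop
  endfacet
  facet normal 0.0000 0.0000 -1.0000
    outer loop
      vertex 5.00 10.00 0.00
      vertex 28.00 10.00 0.00
      vertex 0.00 0.00 0.00
    endloop
  endfacet
  facet normal 0.0000 0.0000 -1.0000
    outer loop
      vertex 5.00 24.00 0.00
      vertex 5.00 10.00 0.00
      vertex 0.00 0.00 0.00
    endloop
  endfacet
  facet normal 0.0000 0.0000 -1.0000
    outer loop
      vertex 0.00 24.00 0.00
      vertex 5.00 24.00 0.00
      vertex 0.00 0.00 0.00
    endloop
  endfacet
  facet normal 0.0000 0.0000 1.0000
    outer loop
      vertex 0.00 0.00 15.00
      vertex 28.00 0.00 15.00
      vertex 28.00 10.00 15.00
    endloop
  endfacet
  facet normal 0.0000 0.0000 1.0000
    outer loop
      vertex 0.00 0.00 15.00
      vertex 28.00 10.00 15.00
      vertex 5.00 10.00 15.00
    endloop
  endfacet
  facet normal 0.0000 0.0000 1.0000
    outer loop
      vertex 0.00 0.00 15.00
      vertex 5.00 10.00 15.00
      vertex 5.00 24.00 15.00
    endloop
  endfacet
  facet normal 0.0000 0.0000 1.0000
    outer loop
      vertex 0.00 0.00 15.00
      vertex 5.00 24.00 15.00
      vertex 0.00 24.00 15.00
    endloop
  endfacet
  facet normal 0.0000 -1.0000 0.0000
    outer loop
      vertex 0.00 0.00 0.00
      vertex 28.00 0.00 0.00
      vertex 28.00 0.00 15.00
    endloop
  endfacet
  facet normal 0.0000 -1.0000 0.0000
    outer loop
      vertex 0.00 0.00 0.00
      vertex 28.00 0.00 15.00
      vertex 0.00 0.00 15.00
    endloop
  endfacet
  facet normal 1.0000 0.0000 0.0000
    outer loop
      vertex 28.00 0.00 0.00
      vertex 28.00 10.00 0.00
      vertex 28.00 10.00 15.00
    endloop
  endfacet
  facet normal 1.0000 0.0000 0.0000
    outer loop
      vertex 28.00 0.00 0.00
      vertex 28.00 10.00 15.00
      vertex 28.00 0.00 15.00
    endloop
  endfacet
  facet normal 0.0000 1.0000 0.0000
    outer loop
      vertex 28.00 10.00 0.00
      vertex 5.00 10.00 0.00
      vertex 5.00 10.00 15.00
    endloop
  endfacet
  facet normal 0.0000 1.0000 0.0000
    outer loop
      vertex 28.00 10.00 0.00
      vertex 5.00 10.00 15.00
      vertex 28.00 10.00 15.00
    endloop
  endfacet
  facet normal 1.0000 0.0000 0.0000
    outer loop
      vertex 5.00 10.00 0.00
      vertex 5.00 24.00 0.00
      vertex 5.00 24.00 15.00
    endloop
  endfacet
  facet normal 1.0000 0.0000 0.0000
    outer loop
      vertex 5.00 10.00 0.00
      vertex 5.00 24.00 15.00
      vertex 5.00 10.00 15.00
    endloop
  endfacet
  facet normal 0.0000 1.0000 0.0000
    outer loop
      vertex 5.00 24.00 0.00
      vertex 0.00 24.00 0.00
      vertex 0.00 24.00 15.00
    endloop
  endfacet
  facet normal 0.0000 1.0000 0.0000
    outer loop
      vertex 5.00 24.00 0.00
      vertex 0.00 24.00 15.00
      vertex 5.00 24.00 15.00
    endloop
  endfacet
  facet normal -1.0000 0.0000 0.0000
    outer loop
      vertex 0.00 24.00 0.00
      vertex 0.00 0.00 0.00
      vertex 0.00 0.00 15.00
    endloop
  endfacet
  facet normal -1.0000 0.0000 0.0000
    outer loop
      vertex 0.00 24.00 0.00
      vertex 0.00 0.00 15.00
      vertex 0.00 24.00 15.00
    endloop
  endfacet
endsolid part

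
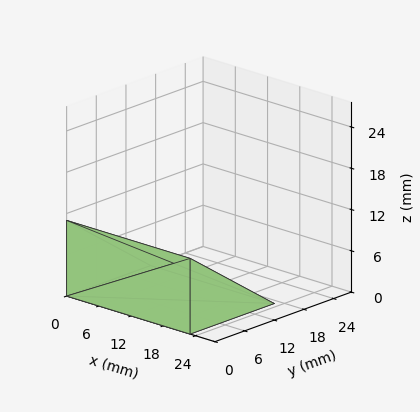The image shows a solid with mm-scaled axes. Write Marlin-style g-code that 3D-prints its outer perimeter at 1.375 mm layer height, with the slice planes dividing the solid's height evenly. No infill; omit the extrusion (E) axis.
Reading the render: the shape is a wedge (ramp): 23 × 17 mm base, rising to 11 mm along the y=0 edge and sloping linearly to z=0 at y=17 (dimensions read to the nearest mm from the axis ticks). For the g-code, the solid's height is divided into equal slices at the stated Δz and each level perimeter traced with G1 moves after a G0 lift.

; perimeter-only toolpath
G21 ; units = mm
G90 ; absolute positioning
G28 ; home
; layer 1
G0 Z1.375
G0 X0.000 Y0.000
G1 X23.000 Y0.000
G1 X23.000 Y14.875
G1 X0.000 Y14.875
G1 X0.000 Y0.000
; layer 2
G0 Z2.750
G0 X0.000 Y0.000
G1 X23.000 Y0.000
G1 X23.000 Y12.750
G1 X0.000 Y12.750
G1 X0.000 Y0.000
; layer 3
G0 Z4.125
G0 X0.000 Y0.000
G1 X23.000 Y0.000
G1 X23.000 Y10.625
G1 X0.000 Y10.625
G1 X0.000 Y0.000
; layer 4
G0 Z5.500
G0 X0.000 Y0.000
G1 X23.000 Y0.000
G1 X23.000 Y8.500
G1 X0.000 Y8.500
G1 X0.000 Y0.000
; layer 5
G0 Z6.875
G0 X0.000 Y0.000
G1 X23.000 Y0.000
G1 X23.000 Y6.375
G1 X0.000 Y6.375
G1 X0.000 Y0.000
; layer 6
G0 Z8.250
G0 X0.000 Y0.000
G1 X23.000 Y0.000
G1 X23.000 Y4.250
G1 X0.000 Y4.250
G1 X0.000 Y0.000
; layer 7
G0 Z9.625
G0 X0.000 Y0.000
G1 X23.000 Y0.000
G1 X23.000 Y2.125
G1 X0.000 Y2.125
G1 X0.000 Y0.000
M2 ; end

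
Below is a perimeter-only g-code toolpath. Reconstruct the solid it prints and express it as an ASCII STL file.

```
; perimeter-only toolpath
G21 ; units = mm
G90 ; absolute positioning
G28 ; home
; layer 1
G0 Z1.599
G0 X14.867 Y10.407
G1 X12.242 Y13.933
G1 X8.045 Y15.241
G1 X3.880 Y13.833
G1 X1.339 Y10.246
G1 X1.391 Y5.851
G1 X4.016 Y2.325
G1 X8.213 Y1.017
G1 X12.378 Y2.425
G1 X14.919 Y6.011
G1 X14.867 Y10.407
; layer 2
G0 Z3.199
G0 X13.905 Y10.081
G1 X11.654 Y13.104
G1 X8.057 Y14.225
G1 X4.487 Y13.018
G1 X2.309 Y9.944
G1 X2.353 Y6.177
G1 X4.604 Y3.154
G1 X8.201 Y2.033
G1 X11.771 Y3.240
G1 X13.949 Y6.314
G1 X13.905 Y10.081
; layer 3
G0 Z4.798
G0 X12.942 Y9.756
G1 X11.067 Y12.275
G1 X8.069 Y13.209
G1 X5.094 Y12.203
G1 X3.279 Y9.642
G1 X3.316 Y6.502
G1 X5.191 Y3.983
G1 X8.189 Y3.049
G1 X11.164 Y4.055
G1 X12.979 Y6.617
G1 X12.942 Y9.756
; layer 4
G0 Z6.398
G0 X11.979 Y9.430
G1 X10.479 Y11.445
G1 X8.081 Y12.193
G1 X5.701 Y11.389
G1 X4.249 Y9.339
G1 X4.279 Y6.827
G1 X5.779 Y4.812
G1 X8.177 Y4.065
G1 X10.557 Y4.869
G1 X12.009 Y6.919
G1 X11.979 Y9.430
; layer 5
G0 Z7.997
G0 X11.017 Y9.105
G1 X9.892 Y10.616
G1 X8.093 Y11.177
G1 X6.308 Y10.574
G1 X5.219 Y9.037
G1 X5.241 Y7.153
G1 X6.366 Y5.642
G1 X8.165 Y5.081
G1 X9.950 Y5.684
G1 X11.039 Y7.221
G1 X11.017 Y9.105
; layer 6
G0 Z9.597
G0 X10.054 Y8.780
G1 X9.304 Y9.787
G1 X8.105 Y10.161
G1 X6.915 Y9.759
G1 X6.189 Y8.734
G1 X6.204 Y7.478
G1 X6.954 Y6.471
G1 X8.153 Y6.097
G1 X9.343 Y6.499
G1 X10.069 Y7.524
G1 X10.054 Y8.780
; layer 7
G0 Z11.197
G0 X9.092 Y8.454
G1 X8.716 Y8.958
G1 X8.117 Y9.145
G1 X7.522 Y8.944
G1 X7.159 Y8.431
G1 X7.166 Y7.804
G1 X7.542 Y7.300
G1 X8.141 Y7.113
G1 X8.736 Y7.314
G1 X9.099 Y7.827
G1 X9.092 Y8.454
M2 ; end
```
solid part
  facet normal 0.0000 0.0000 -1.0000
    outer loop
      vertex 8.033 16.257 0.000
      vertex 12.829 14.762 0.000
      vertex 15.830 10.732 0.000
    endloop
  endfacet
  facet normal 0.0000 0.0000 -1.0000
    outer loop
      vertex 3.273 14.648 0.000
      vertex 8.033 16.257 0.000
      vertex 15.830 10.732 0.000
    endloop
  endfacet
  facet normal 0.0000 0.0000 -1.0000
    outer loop
      vertex 0.369 10.549 0.000
      vertex 3.273 14.648 0.000
      vertex 15.830 10.732 0.000
    endloop
  endfacet
  facet normal 0.0000 0.0000 -1.0000
    outer loop
      vertex 0.428 5.526 0.000
      vertex 0.369 10.549 0.000
      vertex 15.830 10.732 0.000
    endloop
  endfacet
  facet normal 0.0000 0.0000 -1.0000
    outer loop
      vertex 3.429 1.496 0.000
      vertex 0.428 5.526 0.000
      vertex 15.830 10.732 0.000
    endloop
  endfacet
  facet normal 0.0000 0.0000 -1.0000
    outer loop
      vertex 8.225 0.001 0.000
      vertex 3.429 1.496 0.000
      vertex 15.830 10.732 0.000
    endloop
  endfacet
  facet normal 0.0000 0.0000 -1.0000
    outer loop
      vertex 12.985 1.610 0.000
      vertex 8.225 0.001 0.000
      vertex 15.830 10.732 0.000
    endloop
  endfacet
  facet normal 0.0000 0.0000 -1.0000
    outer loop
      vertex 15.889 5.709 0.000
      vertex 12.985 1.610 0.000
      vertex 15.830 10.732 0.000
    endloop
  endfacet
  facet normal 0.6865 0.5112 0.5171
    outer loop
      vertex 15.830 10.732 0.000
      vertex 12.829 14.762 0.000
      vertex 8.129 8.129 12.796
    endloop
  endfacet
  facet normal 0.2547 0.8171 0.5171
    outer loop
      vertex 12.829 14.762 0.000
      vertex 8.033 16.257 0.000
      vertex 8.129 8.129 12.796
    endloop
  endfacet
  facet normal -0.2741 0.8108 0.5171
    outer loop
      vertex 8.033 16.257 0.000
      vertex 3.273 14.648 0.000
      vertex 8.129 8.129 12.796
    endloop
  endfacet
  facet normal -0.6984 0.4948 0.5171
    outer loop
      vertex 3.273 14.648 0.000
      vertex 0.369 10.549 0.000
      vertex 8.129 8.129 12.796
    endloop
  endfacet
  facet normal -0.8559 -0.0101 0.5171
    outer loop
      vertex 0.369 10.549 0.000
      vertex 0.428 5.526 0.000
      vertex 8.129 8.129 12.796
    endloop
  endfacet
  facet normal -0.6865 -0.5112 0.5171
    outer loop
      vertex 0.428 5.526 0.000
      vertex 3.429 1.496 0.000
      vertex 8.129 8.129 12.796
    endloop
  endfacet
  facet normal -0.2547 -0.8171 0.5171
    outer loop
      vertex 3.429 1.496 0.000
      vertex 8.225 0.001 0.000
      vertex 8.129 8.129 12.796
    endloop
  endfacet
  facet normal 0.2741 -0.8108 0.5171
    outer loop
      vertex 8.225 0.001 0.000
      vertex 12.985 1.610 0.000
      vertex 8.129 8.129 12.796
    endloop
  endfacet
  facet normal 0.6984 -0.4948 0.5171
    outer loop
      vertex 12.985 1.610 0.000
      vertex 15.889 5.709 0.000
      vertex 8.129 8.129 12.796
    endloop
  endfacet
  facet normal 0.8559 0.0101 0.5171
    outer loop
      vertex 15.889 5.709 0.000
      vertex 15.830 10.732 0.000
      vertex 8.129 8.129 12.796
    endloop
  endfacet
endsolid part

The G0 Z moves step by Δz≈1.599 mm. The G1 loops shrink linearly with z, so the solid tapers from its base footprint up to z≈12.8. Closing with a flat bottom cap and the tapered top and triangulating gives 18 facets — a regular 10-sided pyramid, base circumscribed radius ≈ 8.13 mm, apex at z ≈ 12.8 mm.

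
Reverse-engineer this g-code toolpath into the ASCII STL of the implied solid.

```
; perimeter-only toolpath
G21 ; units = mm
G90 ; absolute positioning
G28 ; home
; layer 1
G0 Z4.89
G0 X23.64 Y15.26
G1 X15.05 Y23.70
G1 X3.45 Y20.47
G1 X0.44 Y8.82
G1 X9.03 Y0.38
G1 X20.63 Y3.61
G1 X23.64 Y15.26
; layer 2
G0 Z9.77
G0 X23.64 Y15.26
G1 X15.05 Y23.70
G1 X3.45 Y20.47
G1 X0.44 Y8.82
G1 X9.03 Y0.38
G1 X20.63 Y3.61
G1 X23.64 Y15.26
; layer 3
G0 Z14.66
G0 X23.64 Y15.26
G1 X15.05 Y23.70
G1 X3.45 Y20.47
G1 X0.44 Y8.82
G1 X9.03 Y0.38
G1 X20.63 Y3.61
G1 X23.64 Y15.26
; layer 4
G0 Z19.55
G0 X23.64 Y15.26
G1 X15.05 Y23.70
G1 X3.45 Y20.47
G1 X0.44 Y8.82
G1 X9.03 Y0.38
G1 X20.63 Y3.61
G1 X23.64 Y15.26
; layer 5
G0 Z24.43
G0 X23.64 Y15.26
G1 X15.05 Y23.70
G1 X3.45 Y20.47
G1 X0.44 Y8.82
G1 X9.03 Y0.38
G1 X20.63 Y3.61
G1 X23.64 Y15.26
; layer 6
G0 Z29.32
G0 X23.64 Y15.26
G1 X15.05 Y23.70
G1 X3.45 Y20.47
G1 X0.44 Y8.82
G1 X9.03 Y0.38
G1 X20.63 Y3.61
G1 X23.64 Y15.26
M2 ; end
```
solid part
  facet normal 0.0000 0.0000 -1.0000
    outer loop
      vertex 3.45 20.47 0.00
      vertex 15.05 23.70 0.00
      vertex 23.64 15.26 0.00
    endloop
  endfacet
  facet normal 0.0000 0.0000 -1.0000
    outer loop
      vertex 0.44 8.82 0.00
      vertex 3.45 20.47 0.00
      vertex 23.64 15.26 0.00
    endloop
  endfacet
  facet normal 0.0000 0.0000 -1.0000
    outer loop
      vertex 9.03 0.38 0.00
      vertex 0.44 8.82 0.00
      vertex 23.64 15.26 0.00
    endloop
  endfacet
  facet normal 0.0000 0.0000 -1.0000
    outer loop
      vertex 20.63 3.61 0.00
      vertex 9.03 0.38 0.00
      vertex 23.64 15.26 0.00
    endloop
  endfacet
  facet normal 0.0000 0.0000 1.0000
    outer loop
      vertex 23.64 15.26 29.32
      vertex 15.05 23.70 29.32
      vertex 3.45 20.47 29.32
    endloop
  endfacet
  facet normal 0.0000 0.0000 1.0000
    outer loop
      vertex 23.64 15.26 29.32
      vertex 3.45 20.47 29.32
      vertex 0.44 8.82 29.32
    endloop
  endfacet
  facet normal 0.0000 0.0000 1.0000
    outer loop
      vertex 23.64 15.26 29.32
      vertex 0.44 8.82 29.32
      vertex 9.03 0.38 29.32
    endloop
  endfacet
  facet normal 0.0000 0.0000 1.0000
    outer loop
      vertex 23.64 15.26 29.32
      vertex 9.03 0.38 29.32
      vertex 20.63 3.61 29.32
    endloop
  endfacet
  facet normal 0.7009 0.7133 0.0000
    outer loop
      vertex 23.64 15.26 0.00
      vertex 15.05 23.70 0.00
      vertex 15.05 23.70 29.32
    endloop
  endfacet
  facet normal 0.7009 0.7133 0.0000
    outer loop
      vertex 23.64 15.26 0.00
      vertex 15.05 23.70 29.32
      vertex 23.64 15.26 29.32
    endloop
  endfacet
  facet normal -0.2682 0.9634 0.0000
    outer loop
      vertex 15.05 23.70 0.00
      vertex 3.45 20.47 0.00
      vertex 3.45 20.47 29.32
    endloop
  endfacet
  facet normal -0.2682 0.9634 0.0000
    outer loop
      vertex 15.05 23.70 0.00
      vertex 3.45 20.47 29.32
      vertex 15.05 23.70 29.32
    endloop
  endfacet
  facet normal -0.9682 0.2502 0.0000
    outer loop
      vertex 3.45 20.47 0.00
      vertex 0.44 8.82 0.00
      vertex 0.44 8.82 29.32
    endloop
  endfacet
  facet normal -0.9682 0.2502 0.0000
    outer loop
      vertex 3.45 20.47 0.00
      vertex 0.44 8.82 29.32
      vertex 3.45 20.47 29.32
    endloop
  endfacet
  facet normal -0.7009 -0.7133 0.0000
    outer loop
      vertex 0.44 8.82 0.00
      vertex 9.03 0.38 0.00
      vertex 9.03 0.38 29.32
    endloop
  endfacet
  facet normal -0.7009 -0.7133 0.0000
    outer loop
      vertex 0.44 8.82 0.00
      vertex 9.03 0.38 29.32
      vertex 0.44 8.82 29.32
    endloop
  endfacet
  facet normal 0.2682 -0.9634 0.0000
    outer loop
      vertex 9.03 0.38 0.00
      vertex 20.63 3.61 0.00
      vertex 20.63 3.61 29.32
    endloop
  endfacet
  facet normal 0.2682 -0.9634 0.0000
    outer loop
      vertex 9.03 0.38 0.00
      vertex 20.63 3.61 29.32
      vertex 9.03 0.38 29.32
    endloop
  endfacet
  facet normal 0.9682 -0.2502 0.0000
    outer loop
      vertex 20.63 3.61 0.00
      vertex 23.64 15.26 0.00
      vertex 23.64 15.26 29.32
    endloop
  endfacet
  facet normal 0.9682 -0.2502 0.0000
    outer loop
      vertex 20.63 3.61 0.00
      vertex 23.64 15.26 29.32
      vertex 20.63 3.61 29.32
    endloop
  endfacet
endsolid part

The G0 Z moves step by Δz≈4.89 mm. Every layer's G1 loop is the same polygon, so the solid is a straight extrusion of it from z=0 to z≈29.3. Closing with flat bottom and top caps and triangulating gives 20 facets — a regular 6-sided prism (a cylinder approximated with 6 flat sides), circumscribed radius ≈ 12 mm, height ≈ 29.3 mm.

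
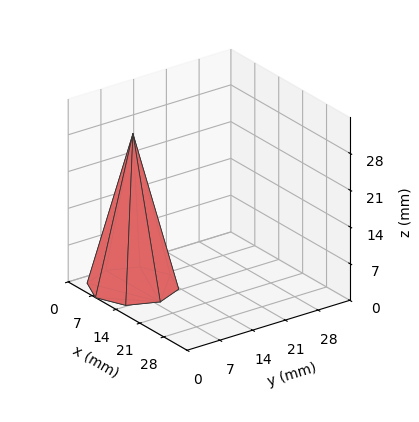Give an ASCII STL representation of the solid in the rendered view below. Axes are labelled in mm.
Reading the render: the shape is a regular 8-sided pyramid, base circumscribed radius ≈ 8 mm, apex at z ≈ 29 mm (dimensions read to the nearest mm from the axis ticks). For the STL, each face is triangulated and given an outward normal.

solid part
  facet normal 0.0000 0.0000 -1.0000
    outer loop
      vertex 8.000 16.000 0.000
      vertex 13.657 13.657 0.000
      vertex 16.000 8.000 0.000
    endloop
  endfacet
  facet normal 0.0000 0.0000 -1.0000
    outer loop
      vertex 2.343 13.657 0.000
      vertex 8.000 16.000 0.000
      vertex 16.000 8.000 0.000
    endloop
  endfacet
  facet normal 0.0000 0.0000 -1.0000
    outer loop
      vertex 0.000 8.000 0.000
      vertex 2.343 13.657 0.000
      vertex 16.000 8.000 0.000
    endloop
  endfacet
  facet normal 0.0000 0.0000 -1.0000
    outer loop
      vertex 2.343 2.343 0.000
      vertex 0.000 8.000 0.000
      vertex 16.000 8.000 0.000
    endloop
  endfacet
  facet normal 0.0000 0.0000 -1.0000
    outer loop
      vertex 8.000 0.000 0.000
      vertex 2.343 2.343 0.000
      vertex 16.000 8.000 0.000
    endloop
  endfacet
  facet normal 0.0000 0.0000 -1.0000
    outer loop
      vertex 13.657 2.343 0.000
      vertex 8.000 0.000 0.000
      vertex 16.000 8.000 0.000
    endloop
  endfacet
  facet normal 0.8953 0.3708 0.2470
    outer loop
      vertex 16.000 8.000 0.000
      vertex 13.657 13.657 0.000
      vertex 8.000 8.000 29.000
    endloop
  endfacet
  facet normal 0.3708 0.8953 0.2470
    outer loop
      vertex 13.657 13.657 0.000
      vertex 8.000 16.000 0.000
      vertex 8.000 8.000 29.000
    endloop
  endfacet
  facet normal -0.3708 0.8953 0.2470
    outer loop
      vertex 8.000 16.000 0.000
      vertex 2.343 13.657 0.000
      vertex 8.000 8.000 29.000
    endloop
  endfacet
  facet normal -0.8953 0.3708 0.2470
    outer loop
      vertex 2.343 13.657 0.000
      vertex 0.000 8.000 0.000
      vertex 8.000 8.000 29.000
    endloop
  endfacet
  facet normal -0.8953 -0.3708 0.2470
    outer loop
      vertex 0.000 8.000 0.000
      vertex 2.343 2.343 0.000
      vertex 8.000 8.000 29.000
    endloop
  endfacet
  facet normal -0.3708 -0.8953 0.2470
    outer loop
      vertex 2.343 2.343 0.000
      vertex 8.000 0.000 0.000
      vertex 8.000 8.000 29.000
    endloop
  endfacet
  facet normal 0.3708 -0.8953 0.2470
    outer loop
      vertex 8.000 0.000 0.000
      vertex 13.657 2.343 0.000
      vertex 8.000 8.000 29.000
    endloop
  endfacet
  facet normal 0.8953 -0.3708 0.2470
    outer loop
      vertex 13.657 2.343 0.000
      vertex 16.000 8.000 0.000
      vertex 8.000 8.000 29.000
    endloop
  endfacet
endsolid part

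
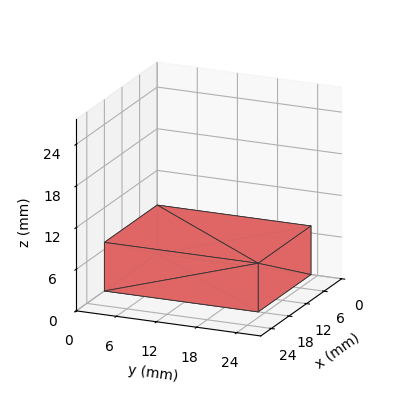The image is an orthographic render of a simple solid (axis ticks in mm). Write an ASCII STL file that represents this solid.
Reading the render: the shape is a rectangular box, roughly 18 × 23 mm footprint and 7 mm tall (dimensions read to the nearest mm from the axis ticks). For the STL, each face is triangulated and given an outward normal.

solid part
  facet normal 0.0000 0.0000 -1.0000
    outer loop
      vertex 18.0 23.0 0.0
      vertex 18.0 0.0 0.0
      vertex 0.0 0.0 0.0
    endloop
  endfacet
  facet normal 0.0000 0.0000 -1.0000
    outer loop
      vertex 0.0 23.0 0.0
      vertex 18.0 23.0 0.0
      vertex 0.0 0.0 0.0
    endloop
  endfacet
  facet normal 0.0000 0.0000 1.0000
    outer loop
      vertex 0.0 0.0 7.0
      vertex 18.0 0.0 7.0
      vertex 18.0 23.0 7.0
    endloop
  endfacet
  facet normal 0.0000 0.0000 1.0000
    outer loop
      vertex 0.0 0.0 7.0
      vertex 18.0 23.0 7.0
      vertex 0.0 23.0 7.0
    endloop
  endfacet
  facet normal 0.0000 -1.0000 0.0000
    outer loop
      vertex 0.0 0.0 0.0
      vertex 18.0 0.0 0.0
      vertex 18.0 0.0 7.0
    endloop
  endfacet
  facet normal 0.0000 -1.0000 0.0000
    outer loop
      vertex 0.0 0.0 0.0
      vertex 18.0 0.0 7.0
      vertex 0.0 0.0 7.0
    endloop
  endfacet
  facet normal 0.0000 1.0000 0.0000
    outer loop
      vertex 18.0 23.0 7.0
      vertex 18.0 23.0 0.0
      vertex 0.0 23.0 0.0
    endloop
  endfacet
  facet normal 0.0000 1.0000 0.0000
    outer loop
      vertex 0.0 23.0 7.0
      vertex 18.0 23.0 7.0
      vertex 0.0 23.0 0.0
    endloop
  endfacet
  facet normal -1.0000 0.0000 0.0000
    outer loop
      vertex 0.0 23.0 7.0
      vertex 0.0 23.0 0.0
      vertex 0.0 0.0 0.0
    endloop
  endfacet
  facet normal -1.0000 0.0000 0.0000
    outer loop
      vertex 0.0 0.0 7.0
      vertex 0.0 23.0 7.0
      vertex 0.0 0.0 0.0
    endloop
  endfacet
  facet normal 1.0000 0.0000 0.0000
    outer loop
      vertex 18.0 0.0 0.0
      vertex 18.0 23.0 0.0
      vertex 18.0 23.0 7.0
    endloop
  endfacet
  facet normal 1.0000 0.0000 0.0000
    outer loop
      vertex 18.0 0.0 0.0
      vertex 18.0 23.0 7.0
      vertex 18.0 0.0 7.0
    endloop
  endfacet
endsolid part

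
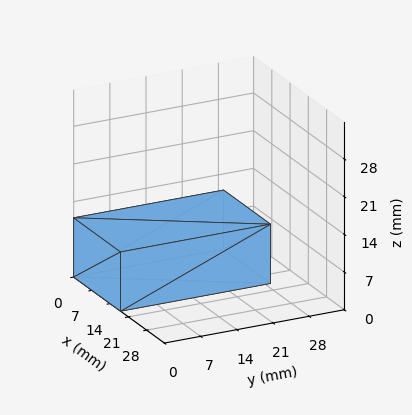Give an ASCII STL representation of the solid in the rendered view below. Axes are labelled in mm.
Reading the render: the shape is a rectangular box, roughly 18 × 29 mm footprint and 11 mm tall (dimensions read to the nearest mm from the axis ticks). For the STL, each face is triangulated and given an outward normal.

solid part
  facet normal 0.0000 0.0000 -1.0000
    outer loop
      vertex 18.00 29.00 0.00
      vertex 18.00 0.00 0.00
      vertex 0.00 0.00 0.00
    endloop
  endfacet
  facet normal 0.0000 0.0000 -1.0000
    outer loop
      vertex 0.00 29.00 0.00
      vertex 18.00 29.00 0.00
      vertex 0.00 0.00 0.00
    endloop
  endfacet
  facet normal 0.0000 0.0000 1.0000
    outer loop
      vertex 0.00 0.00 11.00
      vertex 18.00 0.00 11.00
      vertex 18.00 29.00 11.00
    endloop
  endfacet
  facet normal 0.0000 0.0000 1.0000
    outer loop
      vertex 0.00 0.00 11.00
      vertex 18.00 29.00 11.00
      vertex 0.00 29.00 11.00
    endloop
  endfacet
  facet normal 0.0000 -1.0000 0.0000
    outer loop
      vertex 0.00 0.00 0.00
      vertex 18.00 0.00 0.00
      vertex 18.00 0.00 11.00
    endloop
  endfacet
  facet normal 0.0000 -1.0000 0.0000
    outer loop
      vertex 0.00 0.00 0.00
      vertex 18.00 0.00 11.00
      vertex 0.00 0.00 11.00
    endloop
  endfacet
  facet normal 0.0000 1.0000 0.0000
    outer loop
      vertex 18.00 29.00 11.00
      vertex 18.00 29.00 0.00
      vertex 0.00 29.00 0.00
    endloop
  endfacet
  facet normal 0.0000 1.0000 0.0000
    outer loop
      vertex 0.00 29.00 11.00
      vertex 18.00 29.00 11.00
      vertex 0.00 29.00 0.00
    endloop
  endfacet
  facet normal -1.0000 0.0000 0.0000
    outer loop
      vertex 0.00 29.00 11.00
      vertex 0.00 29.00 0.00
      vertex 0.00 0.00 0.00
    endloop
  endfacet
  facet normal -1.0000 0.0000 0.0000
    outer loop
      vertex 0.00 0.00 11.00
      vertex 0.00 29.00 11.00
      vertex 0.00 0.00 0.00
    endloop
  endfacet
  facet normal 1.0000 0.0000 0.0000
    outer loop
      vertex 18.00 0.00 0.00
      vertex 18.00 29.00 0.00
      vertex 18.00 29.00 11.00
    endloop
  endfacet
  facet normal 1.0000 0.0000 0.0000
    outer loop
      vertex 18.00 0.00 0.00
      vertex 18.00 29.00 11.00
      vertex 18.00 0.00 11.00
    endloop
  endfacet
endsolid part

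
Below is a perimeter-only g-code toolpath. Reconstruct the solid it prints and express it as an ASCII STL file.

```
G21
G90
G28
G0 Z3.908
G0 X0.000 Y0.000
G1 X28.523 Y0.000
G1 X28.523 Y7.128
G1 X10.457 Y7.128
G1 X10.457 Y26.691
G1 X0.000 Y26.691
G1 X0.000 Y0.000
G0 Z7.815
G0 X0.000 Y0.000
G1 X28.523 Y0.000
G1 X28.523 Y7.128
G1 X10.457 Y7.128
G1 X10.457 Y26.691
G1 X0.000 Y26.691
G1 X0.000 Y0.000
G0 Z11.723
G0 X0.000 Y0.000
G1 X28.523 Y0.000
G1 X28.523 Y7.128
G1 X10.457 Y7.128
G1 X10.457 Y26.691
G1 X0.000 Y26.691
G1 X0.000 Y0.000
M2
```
solid part
  facet normal 0.0000 0.0000 -1.0000
    outer loop
      vertex 28.523 7.128 0.000
      vertex 28.523 0.000 0.000
      vertex 0.000 0.000 0.000
    endloop
  endfacet
  facet normal 0.0000 0.0000 -1.0000
    outer loop
      vertex 10.457 7.128 0.000
      vertex 28.523 7.128 0.000
      vertex 0.000 0.000 0.000
    endloop
  endfacet
  facet normal 0.0000 0.0000 -1.0000
    outer loop
      vertex 10.457 26.691 0.000
      vertex 10.457 7.128 0.000
      vertex 0.000 0.000 0.000
    endloop
  endfacet
  facet normal 0.0000 0.0000 -1.0000
    outer loop
      vertex 0.000 26.691 0.000
      vertex 10.457 26.691 0.000
      vertex 0.000 0.000 0.000
    endloop
  endfacet
  facet normal 0.0000 0.0000 1.0000
    outer loop
      vertex 0.000 0.000 11.723
      vertex 28.523 0.000 11.723
      vertex 28.523 7.128 11.723
    endloop
  endfacet
  facet normal 0.0000 0.0000 1.0000
    outer loop
      vertex 0.000 0.000 11.723
      vertex 28.523 7.128 11.723
      vertex 10.457 7.128 11.723
    endloop
  endfacet
  facet normal 0.0000 0.0000 1.0000
    outer loop
      vertex 0.000 0.000 11.723
      vertex 10.457 7.128 11.723
      vertex 10.457 26.691 11.723
    endloop
  endfacet
  facet normal 0.0000 0.0000 1.0000
    outer loop
      vertex 0.000 0.000 11.723
      vertex 10.457 26.691 11.723
      vertex 0.000 26.691 11.723
    endloop
  endfacet
  facet normal 0.0000 -1.0000 0.0000
    outer loop
      vertex 0.000 0.000 0.000
      vertex 28.523 0.000 0.000
      vertex 28.523 0.000 11.723
    endloop
  endfacet
  facet normal 0.0000 -1.0000 0.0000
    outer loop
      vertex 0.000 0.000 0.000
      vertex 28.523 0.000 11.723
      vertex 0.000 0.000 11.723
    endloop
  endfacet
  facet normal 1.0000 0.0000 0.0000
    outer loop
      vertex 28.523 0.000 0.000
      vertex 28.523 7.128 0.000
      vertex 28.523 7.128 11.723
    endloop
  endfacet
  facet normal 1.0000 0.0000 0.0000
    outer loop
      vertex 28.523 0.000 0.000
      vertex 28.523 7.128 11.723
      vertex 28.523 0.000 11.723
    endloop
  endfacet
  facet normal 0.0000 1.0000 0.0000
    outer loop
      vertex 28.523 7.128 0.000
      vertex 10.457 7.128 0.000
      vertex 10.457 7.128 11.723
    endloop
  endfacet
  facet normal 0.0000 1.0000 0.0000
    outer loop
      vertex 28.523 7.128 0.000
      vertex 10.457 7.128 11.723
      vertex 28.523 7.128 11.723
    endloop
  endfacet
  facet normal 1.0000 0.0000 0.0000
    outer loop
      vertex 10.457 7.128 0.000
      vertex 10.457 26.691 0.000
      vertex 10.457 26.691 11.723
    endloop
  endfacet
  facet normal 1.0000 0.0000 0.0000
    outer loop
      vertex 10.457 7.128 0.000
      vertex 10.457 26.691 11.723
      vertex 10.457 7.128 11.723
    endloop
  endfacet
  facet normal 0.0000 1.0000 0.0000
    outer loop
      vertex 10.457 26.691 0.000
      vertex 0.000 26.691 0.000
      vertex 0.000 26.691 11.723
    endloop
  endfacet
  facet normal 0.0000 1.0000 0.0000
    outer loop
      vertex 10.457 26.691 0.000
      vertex 0.000 26.691 11.723
      vertex 10.457 26.691 11.723
    endloop
  endfacet
  facet normal -1.0000 0.0000 0.0000
    outer loop
      vertex 0.000 26.691 0.000
      vertex 0.000 0.000 0.000
      vertex 0.000 0.000 11.723
    endloop
  endfacet
  facet normal -1.0000 0.0000 0.0000
    outer loop
      vertex 0.000 26.691 0.000
      vertex 0.000 0.000 11.723
      vertex 0.000 26.691 11.723
    endloop
  endfacet
endsolid part

The G0 Z moves step by Δz≈3.908 mm. Every layer's G1 loop is the same polygon, so the solid is a straight extrusion of it from z=0 to z≈11.7. Closing with flat bottom and top caps and triangulating gives 20 facets — an L-shaped prism: outer 28.5 × 26.7 mm, arm thicknesses ≈ 7.13 mm (horizontal) and 10.5 mm (vertical), extruded 11.7 mm in z.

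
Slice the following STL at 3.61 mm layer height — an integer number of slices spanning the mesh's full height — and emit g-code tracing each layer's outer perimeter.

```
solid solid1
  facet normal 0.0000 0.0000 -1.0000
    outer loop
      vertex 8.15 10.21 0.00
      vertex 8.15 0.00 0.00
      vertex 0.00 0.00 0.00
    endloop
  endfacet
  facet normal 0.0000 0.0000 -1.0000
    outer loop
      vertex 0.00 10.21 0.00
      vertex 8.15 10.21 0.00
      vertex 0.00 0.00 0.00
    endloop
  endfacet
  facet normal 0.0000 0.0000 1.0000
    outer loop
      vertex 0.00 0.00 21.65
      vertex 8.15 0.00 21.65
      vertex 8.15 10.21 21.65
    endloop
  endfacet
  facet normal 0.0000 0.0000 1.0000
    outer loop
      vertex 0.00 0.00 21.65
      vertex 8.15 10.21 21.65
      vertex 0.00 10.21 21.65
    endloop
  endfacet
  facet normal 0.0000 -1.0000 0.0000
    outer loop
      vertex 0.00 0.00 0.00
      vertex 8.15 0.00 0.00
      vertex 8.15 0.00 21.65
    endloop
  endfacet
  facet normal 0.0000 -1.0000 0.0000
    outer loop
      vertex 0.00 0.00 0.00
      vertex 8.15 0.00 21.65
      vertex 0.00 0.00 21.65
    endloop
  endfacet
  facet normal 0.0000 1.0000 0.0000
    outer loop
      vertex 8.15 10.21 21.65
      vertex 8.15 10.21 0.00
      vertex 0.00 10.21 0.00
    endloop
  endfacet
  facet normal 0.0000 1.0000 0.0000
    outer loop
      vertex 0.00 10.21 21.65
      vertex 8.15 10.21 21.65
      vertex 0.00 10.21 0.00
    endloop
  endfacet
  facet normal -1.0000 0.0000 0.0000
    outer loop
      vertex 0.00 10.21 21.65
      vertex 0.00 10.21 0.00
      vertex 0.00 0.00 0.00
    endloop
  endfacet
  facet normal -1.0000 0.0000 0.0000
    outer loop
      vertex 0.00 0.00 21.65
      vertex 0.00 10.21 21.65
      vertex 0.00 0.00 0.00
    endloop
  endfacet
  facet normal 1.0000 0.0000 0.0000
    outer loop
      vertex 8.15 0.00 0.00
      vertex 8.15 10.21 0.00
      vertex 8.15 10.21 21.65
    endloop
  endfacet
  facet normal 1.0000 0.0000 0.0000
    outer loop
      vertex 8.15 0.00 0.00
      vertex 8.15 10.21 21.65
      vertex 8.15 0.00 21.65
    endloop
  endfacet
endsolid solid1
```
; perimeter-only toolpath
G21 ; units = mm
G90 ; absolute positioning
G28 ; home
; layer 1
G0 Z3.61
G0 X0.00 Y0.00
G1 X8.15 Y0.00
G1 X8.15 Y10.21
G1 X0.00 Y10.21
G1 X0.00 Y0.00
; layer 2
G0 Z7.22
G0 X0.00 Y0.00
G1 X8.15 Y0.00
G1 X8.15 Y10.21
G1 X0.00 Y10.21
G1 X0.00 Y0.00
; layer 3
G0 Z10.82
G0 X0.00 Y0.00
G1 X8.15 Y0.00
G1 X8.15 Y10.21
G1 X0.00 Y10.21
G1 X0.00 Y0.00
; layer 4
G0 Z14.43
G0 X0.00 Y0.00
G1 X8.15 Y0.00
G1 X8.15 Y10.21
G1 X0.00 Y10.21
G1 X0.00 Y0.00
; layer 5
G0 Z18.04
G0 X0.00 Y0.00
G1 X8.15 Y0.00
G1 X8.15 Y10.21
G1 X0.00 Y10.21
G1 X0.00 Y0.00
; layer 6
G0 Z21.65
G0 X0.00 Y0.00
G1 X8.15 Y0.00
G1 X8.15 Y10.21
G1 X0.00 Y10.21
G1 X0.00 Y0.00
M2 ; end

The solid is a rectangular box, roughly 8.15 × 10.2 mm footprint and 21.6 mm tall. Slicing at Δz = 3.61 mm — 6 equal slices spanning the solid's height, so layer i sits at z = i·h/6 — gives 6 non-empty perimeters. Each is a 4-segment closed polygon; G0 lifts to the layer z and rapids to the start vertex, then G1 traces the edges.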